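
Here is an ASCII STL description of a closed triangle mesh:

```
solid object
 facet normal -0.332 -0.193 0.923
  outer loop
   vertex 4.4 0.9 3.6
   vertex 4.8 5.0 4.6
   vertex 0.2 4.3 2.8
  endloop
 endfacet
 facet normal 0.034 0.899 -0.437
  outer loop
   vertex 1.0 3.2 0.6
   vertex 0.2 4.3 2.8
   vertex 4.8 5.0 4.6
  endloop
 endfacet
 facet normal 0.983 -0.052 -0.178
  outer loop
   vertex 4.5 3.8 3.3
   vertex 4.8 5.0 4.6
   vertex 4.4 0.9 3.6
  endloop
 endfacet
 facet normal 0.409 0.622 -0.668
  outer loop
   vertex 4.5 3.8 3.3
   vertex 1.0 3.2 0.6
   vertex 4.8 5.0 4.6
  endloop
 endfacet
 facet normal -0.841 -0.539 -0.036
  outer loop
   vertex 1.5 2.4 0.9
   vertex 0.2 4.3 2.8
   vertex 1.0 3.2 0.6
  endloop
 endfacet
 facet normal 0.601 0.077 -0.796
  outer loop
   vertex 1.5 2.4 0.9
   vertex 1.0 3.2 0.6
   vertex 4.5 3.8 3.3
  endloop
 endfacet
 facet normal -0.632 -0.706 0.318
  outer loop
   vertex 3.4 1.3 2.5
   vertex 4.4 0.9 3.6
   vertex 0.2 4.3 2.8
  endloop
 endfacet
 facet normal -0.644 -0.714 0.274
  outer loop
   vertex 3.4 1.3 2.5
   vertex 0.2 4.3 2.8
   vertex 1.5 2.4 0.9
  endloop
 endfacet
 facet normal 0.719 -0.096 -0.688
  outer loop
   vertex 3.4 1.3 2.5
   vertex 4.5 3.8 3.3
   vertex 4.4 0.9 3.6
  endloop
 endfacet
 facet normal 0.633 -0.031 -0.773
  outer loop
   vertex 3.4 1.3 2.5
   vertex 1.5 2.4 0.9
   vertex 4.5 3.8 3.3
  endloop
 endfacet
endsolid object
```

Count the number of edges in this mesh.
15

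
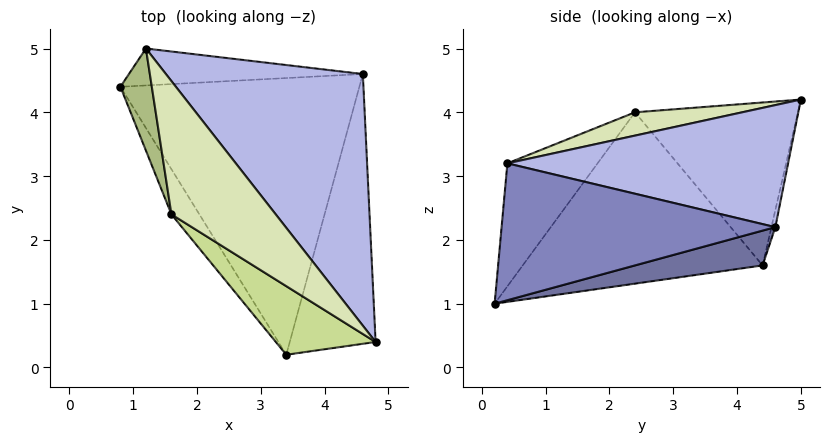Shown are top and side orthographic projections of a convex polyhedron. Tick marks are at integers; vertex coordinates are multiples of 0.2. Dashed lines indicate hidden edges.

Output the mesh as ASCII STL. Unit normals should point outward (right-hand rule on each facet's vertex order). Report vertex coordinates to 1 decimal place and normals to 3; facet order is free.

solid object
 facet normal 0.140 0.225 -0.964
  outer loop
   vertex 4.6 4.6 2.2
   vertex 3.4 0.2 1.0
   vertex 0.8 4.4 1.6
  endloop
 endfacet
 facet normal 0.844 -0.086 -0.529
  outer loop
   vertex 4.6 4.6 2.2
   vertex 4.8 0.4 3.2
   vertex 3.4 0.2 1.0
  endloop
 endfacet
 facet normal -0.016 0.975 -0.222
  outer loop
   vertex 4.6 4.6 2.2
   vertex 0.8 4.4 1.6
   vertex 1.2 5.0 4.2
  endloop
 endfacet
 facet normal 0.514 0.222 0.829
  outer loop
   vertex 4.6 4.6 2.2
   vertex 1.2 5.0 4.2
   vertex 4.8 0.4 3.2
  endloop
 endfacet
 facet normal -0.851 -0.507 -0.139
  outer loop
   vertex 1.6 2.4 4.0
   vertex 0.8 4.4 1.6
   vertex 3.4 0.2 1.0
  endloop
 endfacet
 facet normal -0.969 -0.163 0.187
  outer loop
   vertex 1.6 2.4 4.0
   vertex 1.2 5.0 4.2
   vertex 0.8 4.4 1.6
  endloop
 endfacet
 facet normal -0.432 -0.831 0.350
  outer loop
   vertex 1.6 2.4 4.0
   vertex 3.4 0.2 1.0
   vertex 4.8 0.4 3.2
  endloop
 endfacet
 facet normal 0.218 -0.041 0.975
  outer loop
   vertex 1.6 2.4 4.0
   vertex 4.8 0.4 3.2
   vertex 1.2 5.0 4.2
  endloop
 endfacet
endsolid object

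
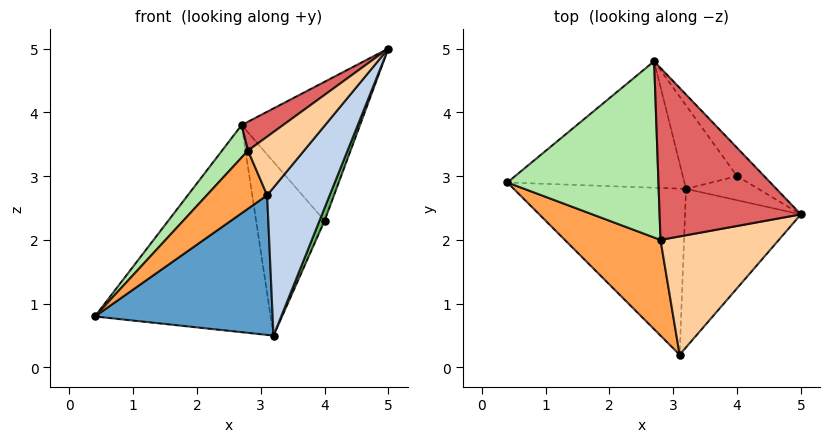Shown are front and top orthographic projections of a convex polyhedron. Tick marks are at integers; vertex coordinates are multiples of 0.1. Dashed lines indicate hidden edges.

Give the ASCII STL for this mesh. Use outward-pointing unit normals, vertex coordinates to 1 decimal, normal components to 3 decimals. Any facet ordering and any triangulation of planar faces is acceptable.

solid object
 facet normal -0.104 -0.640 -0.761
  outer loop
   vertex 3.2 2.8 0.5
   vertex 3.1 0.2 2.7
   vertex 0.4 2.9 0.8
  endloop
 endfacet
 facet normal 0.859 -0.350 -0.375
  outer loop
   vertex 3.2 2.8 0.5
   vertex 5.0 2.4 5.0
   vertex 3.1 0.2 2.7
  endloop
 endfacet
 facet normal -0.746 -0.346 0.569
  outer loop
   vertex 2.8 2.0 3.4
   vertex 0.4 2.9 0.8
   vertex 3.1 0.2 2.7
  endloop
 endfacet
 facet normal -0.496 -0.385 0.778
  outer loop
   vertex 2.8 2.0 3.4
   vertex 3.1 0.2 2.7
   vertex 5.0 2.4 5.0
  endloop
 endfacet
 facet normal 0.903 -0.201 -0.379
  outer loop
   vertex 4.0 3.0 2.3
   vertex 5.0 2.4 5.0
   vertex 3.2 2.8 0.5
  endloop
 endfacet
 facet normal -0.750 -0.120 0.651
  outer loop
   vertex 2.7 4.8 3.8
   vertex 0.4 2.9 0.8
   vertex 2.8 2.0 3.4
  endloop
 endfacet
 facet normal -0.566 -0.136 0.813
  outer loop
   vertex 2.7 4.8 3.8
   vertex 2.8 2.0 3.4
   vertex 5.0 2.4 5.0
  endloop
 endfacet
 facet normal -0.025 0.853 -0.521
  outer loop
   vertex 2.7 4.8 3.8
   vertex 3.2 2.8 0.5
   vertex 0.4 2.9 0.8
  endloop
 endfacet
 facet normal 0.748 0.650 -0.132
  outer loop
   vertex 2.7 4.8 3.8
   vertex 5.0 2.4 5.0
   vertex 4.0 3.0 2.3
  endloop
 endfacet
 facet normal 0.599 0.722 -0.347
  outer loop
   vertex 2.7 4.8 3.8
   vertex 4.0 3.0 2.3
   vertex 3.2 2.8 0.5
  endloop
 endfacet
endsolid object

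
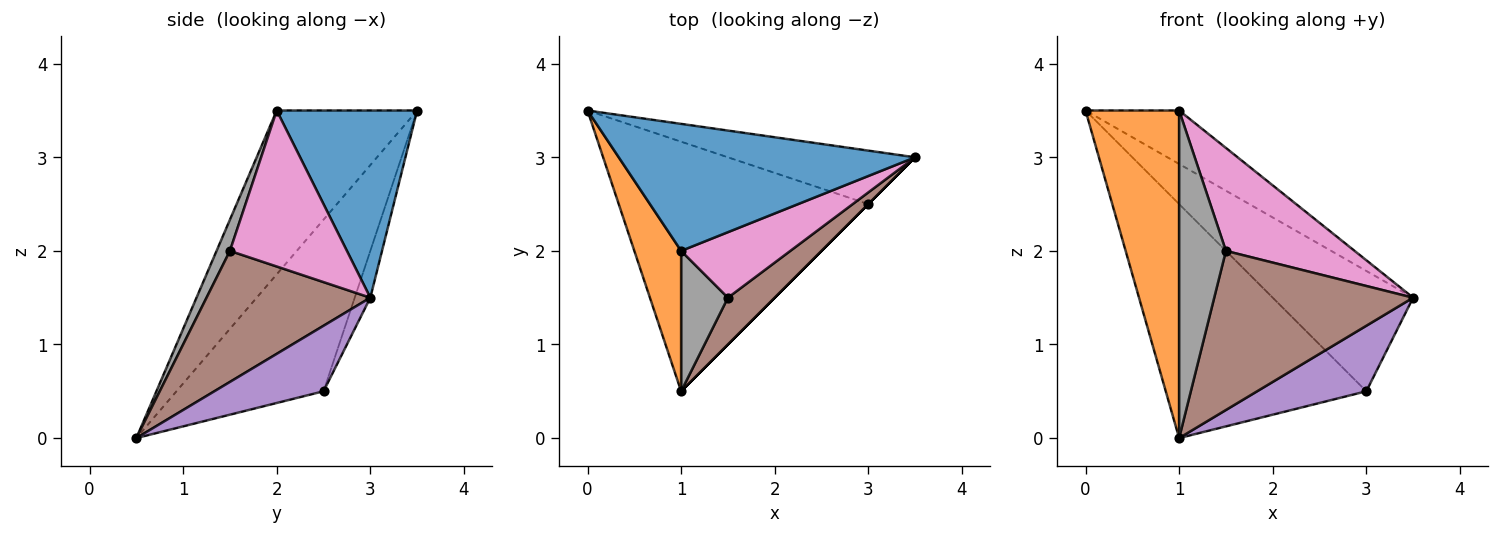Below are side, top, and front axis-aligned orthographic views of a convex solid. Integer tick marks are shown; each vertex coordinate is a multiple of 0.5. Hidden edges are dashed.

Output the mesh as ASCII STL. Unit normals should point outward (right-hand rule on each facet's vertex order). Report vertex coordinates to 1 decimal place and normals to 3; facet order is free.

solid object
 facet normal 0.503 0.335 0.797
  outer loop
   vertex 1.0 2.0 3.5
   vertex 3.5 3.0 1.5
   vertex 0.0 3.5 3.5
  endloop
 endfacet
 facet normal -0.809 -0.540 0.231
  outer loop
   vertex 1.0 2.0 3.5
   vertex 0.0 3.5 3.5
   vertex 1.0 0.5 0.0
  endloop
 endfacet
 facet normal -0.101 0.909 -0.404
  outer loop
   vertex 3.0 2.5 0.5
   vertex 0.0 3.5 3.5
   vertex 3.5 3.0 1.5
  endloop
 endfacet
 facet normal -0.448 0.611 -0.652
  outer loop
   vertex 3.0 2.5 0.5
   vertex 1.0 0.5 0.0
   vertex 0.0 3.5 3.5
  endloop
 endfacet
 facet normal 0.707 -0.707 0.000
  outer loop
   vertex 3.0 2.5 0.5
   vertex 3.5 3.0 1.5
   vertex 1.0 0.5 0.0
  endloop
 endfacet
 facet normal 0.620 -0.753 0.221
  outer loop
   vertex 1.5 1.5 2.0
   vertex 1.0 0.5 0.0
   vertex 3.5 3.0 1.5
  endloop
 endfacet
 facet normal 0.609 -0.669 0.426
  outer loop
   vertex 1.5 1.5 2.0
   vertex 3.5 3.0 1.5
   vertex 1.0 2.0 3.5
  endloop
 endfacet
 facet normal 0.254 -0.889 0.381
  outer loop
   vertex 1.5 1.5 2.0
   vertex 1.0 2.0 3.5
   vertex 1.0 0.5 0.0
  endloop
 endfacet
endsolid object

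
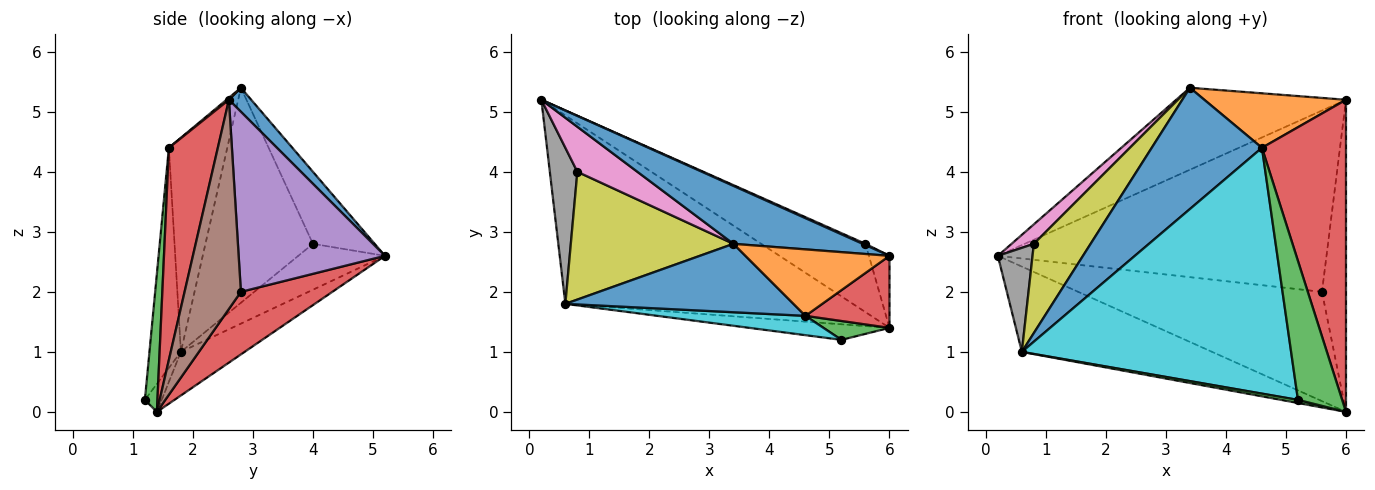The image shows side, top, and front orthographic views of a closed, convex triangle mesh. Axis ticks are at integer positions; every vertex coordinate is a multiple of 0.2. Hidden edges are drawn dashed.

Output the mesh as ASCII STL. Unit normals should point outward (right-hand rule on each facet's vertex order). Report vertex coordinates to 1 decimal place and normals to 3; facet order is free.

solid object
 facet normal 0.107 0.812 0.574
  outer loop
   vertex 6.0 2.6 5.2
   vertex 0.2 5.2 2.6
   vertex 3.4 2.8 5.4
  endloop
 endfacet
 facet normal -0.137 0.409 -0.902
  outer loop
   vertex 0.6 1.8 1.0
   vertex 0.2 5.2 2.6
   vertex 6.0 1.4 0.0
  endloop
 endfacet
 facet normal -0.192 -0.192 -0.962
  outer loop
   vertex 0.6 1.8 1.0
   vertex 6.0 1.4 0.0
   vertex 5.2 1.2 0.2
  endloop
 endfacet
 facet normal 0.303 0.808 -0.505
  outer loop
   vertex 5.6 2.8 2.0
   vertex 6.0 1.4 0.0
   vertex 0.2 5.2 2.6
  endloop
 endfacet
 facet normal 0.407 0.914 0.006
  outer loop
   vertex 5.6 2.8 2.0
   vertex 0.2 5.2 2.6
   vertex 6.0 2.6 5.2
  endloop
 endfacet
 facet normal 0.916 0.391 -0.090
  outer loop
   vertex 5.6 2.8 2.0
   vertex 6.0 2.6 5.2
   vertex 6.0 1.4 0.0
  endloop
 endfacet
 facet normal -0.740 -0.267 0.617
  outer loop
   vertex 0.8 4.0 2.8
   vertex 3.4 2.8 5.4
   vertex 0.2 5.2 2.6
  endloop
 endfacet
 facet normal -0.811 -0.324 0.487
  outer loop
   vertex 0.8 4.0 2.8
   vertex 0.2 5.2 2.6
   vertex 0.6 1.8 1.0
  endloop
 endfacet
 facet normal -0.735 -0.388 0.556
  outer loop
   vertex 0.8 4.0 2.8
   vertex 0.6 1.8 1.0
   vertex 3.4 2.8 5.4
  endloop
 endfacet
 facet normal -0.116 -0.990 0.078
  outer loop
   vertex 4.6 1.6 4.4
   vertex 0.6 1.8 1.0
   vertex 5.2 1.2 0.2
  endloop
 endfacet
 facet normal -0.419 -0.791 0.446
  outer loop
   vertex 4.6 1.6 4.4
   vertex 3.4 2.8 5.4
   vertex 0.6 1.8 1.0
  endloop
 endfacet
 facet normal 0.011 -0.634 0.773
  outer loop
   vertex 4.6 1.6 4.4
   vertex 6.0 2.6 5.2
   vertex 3.4 2.8 5.4
  endloop
 endfacet
 facet normal 0.271 -0.954 0.130
  outer loop
   vertex 4.6 1.6 4.4
   vertex 5.2 1.2 0.2
   vertex 6.0 1.4 0.0
  endloop
 endfacet
 facet normal 0.494 -0.847 0.196
  outer loop
   vertex 4.6 1.6 4.4
   vertex 6.0 1.4 0.0
   vertex 6.0 2.6 5.2
  endloop
 endfacet
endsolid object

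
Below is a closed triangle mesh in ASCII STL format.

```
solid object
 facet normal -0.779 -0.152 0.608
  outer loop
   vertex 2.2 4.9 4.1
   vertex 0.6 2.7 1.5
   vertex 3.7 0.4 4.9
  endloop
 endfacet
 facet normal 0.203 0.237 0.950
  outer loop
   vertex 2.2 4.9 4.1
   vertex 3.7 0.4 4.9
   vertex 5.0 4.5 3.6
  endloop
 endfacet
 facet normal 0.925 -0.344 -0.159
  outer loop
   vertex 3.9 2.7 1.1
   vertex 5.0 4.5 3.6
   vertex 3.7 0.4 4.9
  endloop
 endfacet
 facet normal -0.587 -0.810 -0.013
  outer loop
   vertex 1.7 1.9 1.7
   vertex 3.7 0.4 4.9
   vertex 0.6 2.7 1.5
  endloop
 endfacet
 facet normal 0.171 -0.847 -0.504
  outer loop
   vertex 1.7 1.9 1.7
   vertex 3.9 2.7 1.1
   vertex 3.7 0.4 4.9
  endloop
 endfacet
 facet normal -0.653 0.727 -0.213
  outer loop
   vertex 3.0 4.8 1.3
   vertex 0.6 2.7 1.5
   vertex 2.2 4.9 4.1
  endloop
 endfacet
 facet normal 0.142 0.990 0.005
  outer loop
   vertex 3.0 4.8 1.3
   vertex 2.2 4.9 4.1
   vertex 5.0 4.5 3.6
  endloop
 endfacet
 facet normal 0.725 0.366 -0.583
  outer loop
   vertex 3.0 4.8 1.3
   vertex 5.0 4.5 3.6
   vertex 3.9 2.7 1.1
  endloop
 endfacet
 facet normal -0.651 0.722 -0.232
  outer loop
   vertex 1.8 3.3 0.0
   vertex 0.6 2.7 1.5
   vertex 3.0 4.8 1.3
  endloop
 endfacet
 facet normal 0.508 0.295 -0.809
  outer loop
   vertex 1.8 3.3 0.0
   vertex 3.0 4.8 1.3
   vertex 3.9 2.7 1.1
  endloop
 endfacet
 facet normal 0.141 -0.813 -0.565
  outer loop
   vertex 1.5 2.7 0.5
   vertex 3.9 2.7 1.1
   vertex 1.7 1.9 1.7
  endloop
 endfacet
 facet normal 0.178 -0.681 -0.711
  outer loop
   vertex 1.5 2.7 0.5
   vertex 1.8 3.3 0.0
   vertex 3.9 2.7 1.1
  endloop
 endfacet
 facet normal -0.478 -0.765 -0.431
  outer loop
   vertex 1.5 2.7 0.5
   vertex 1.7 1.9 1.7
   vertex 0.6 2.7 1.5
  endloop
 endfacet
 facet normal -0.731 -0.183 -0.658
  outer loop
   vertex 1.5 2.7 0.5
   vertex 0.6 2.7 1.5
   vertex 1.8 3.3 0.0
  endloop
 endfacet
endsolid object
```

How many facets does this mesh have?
14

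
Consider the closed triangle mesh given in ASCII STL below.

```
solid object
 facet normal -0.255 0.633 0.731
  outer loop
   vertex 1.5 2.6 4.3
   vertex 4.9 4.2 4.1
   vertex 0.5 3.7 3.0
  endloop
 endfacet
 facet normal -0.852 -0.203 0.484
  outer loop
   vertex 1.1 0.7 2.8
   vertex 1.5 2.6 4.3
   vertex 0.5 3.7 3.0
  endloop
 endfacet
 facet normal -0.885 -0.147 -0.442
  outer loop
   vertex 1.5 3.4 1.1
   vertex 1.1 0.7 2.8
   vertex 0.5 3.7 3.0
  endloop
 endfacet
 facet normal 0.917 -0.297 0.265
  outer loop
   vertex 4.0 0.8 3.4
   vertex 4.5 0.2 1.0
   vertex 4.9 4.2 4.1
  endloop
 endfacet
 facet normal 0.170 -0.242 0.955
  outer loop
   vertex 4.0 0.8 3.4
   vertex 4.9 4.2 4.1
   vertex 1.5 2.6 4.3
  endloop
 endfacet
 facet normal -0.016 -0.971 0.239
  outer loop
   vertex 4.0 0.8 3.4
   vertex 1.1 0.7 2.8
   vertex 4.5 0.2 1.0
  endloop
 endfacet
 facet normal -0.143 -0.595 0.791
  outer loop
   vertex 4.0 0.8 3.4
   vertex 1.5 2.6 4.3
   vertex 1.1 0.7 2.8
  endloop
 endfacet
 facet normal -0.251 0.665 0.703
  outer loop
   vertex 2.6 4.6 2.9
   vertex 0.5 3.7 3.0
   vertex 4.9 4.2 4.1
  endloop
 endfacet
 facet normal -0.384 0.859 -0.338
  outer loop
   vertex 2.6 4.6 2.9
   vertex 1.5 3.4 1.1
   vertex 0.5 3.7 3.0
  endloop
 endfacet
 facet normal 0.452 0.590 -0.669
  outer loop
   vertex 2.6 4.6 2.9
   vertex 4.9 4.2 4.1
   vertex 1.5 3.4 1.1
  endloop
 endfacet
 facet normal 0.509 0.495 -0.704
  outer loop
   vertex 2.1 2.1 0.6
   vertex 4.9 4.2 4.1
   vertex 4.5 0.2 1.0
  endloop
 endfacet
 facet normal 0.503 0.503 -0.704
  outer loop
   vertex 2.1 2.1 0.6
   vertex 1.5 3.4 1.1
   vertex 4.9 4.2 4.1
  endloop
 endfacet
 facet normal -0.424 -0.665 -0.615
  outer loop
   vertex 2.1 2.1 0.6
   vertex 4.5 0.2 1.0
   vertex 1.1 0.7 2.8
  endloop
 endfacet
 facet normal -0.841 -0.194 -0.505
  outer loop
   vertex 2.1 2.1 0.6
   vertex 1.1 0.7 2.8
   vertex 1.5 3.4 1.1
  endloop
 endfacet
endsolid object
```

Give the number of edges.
21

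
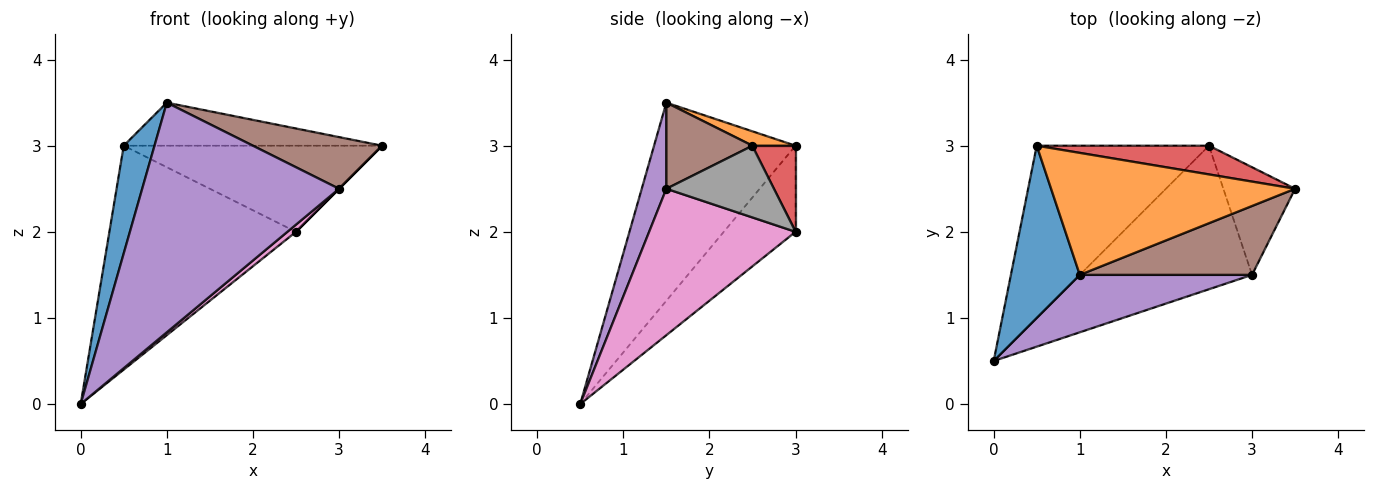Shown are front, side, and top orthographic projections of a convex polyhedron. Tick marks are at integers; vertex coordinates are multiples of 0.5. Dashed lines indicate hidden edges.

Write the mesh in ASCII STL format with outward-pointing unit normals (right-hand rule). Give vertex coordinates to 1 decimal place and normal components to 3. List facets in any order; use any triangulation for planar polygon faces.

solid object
 facet normal -0.925 -0.201 0.322
  outer loop
   vertex 1.0 1.5 3.5
   vertex 0.5 3.0 3.0
   vertex 0.0 0.5 0.0
  endloop
 endfacet
 facet normal 0.055 0.332 0.942
  outer loop
   vertex 1.0 1.5 3.5
   vertex 3.5 2.5 3.0
   vertex 0.5 3.0 3.0
  endloop
 endfacet
 facet normal -0.292 0.758 -0.583
  outer loop
   vertex 2.5 3.0 2.0
   vertex 0.0 0.5 0.0
   vertex 0.5 3.0 3.0
  endloop
 endfacet
 facet normal 0.156 0.937 0.312
  outer loop
   vertex 2.5 3.0 2.0
   vertex 0.5 3.0 3.0
   vertex 3.5 2.5 3.0
  endloop
 endfacet
 facet normal 0.120 -0.963 0.241
  outer loop
   vertex 3.0 1.5 2.5
   vertex 1.0 1.5 3.5
   vertex 0.0 0.5 0.0
  endloop
 endfacet
 facet normal 0.371 -0.557 0.743
  outer loop
   vertex 3.0 1.5 2.5
   vertex 3.5 2.5 3.0
   vertex 1.0 1.5 3.5
  endloop
 endfacet
 facet normal 0.647 -0.038 -0.761
  outer loop
   vertex 3.0 1.5 2.5
   vertex 0.0 0.5 0.0
   vertex 2.5 3.0 2.0
  endloop
 endfacet
 facet normal 0.707 0.000 -0.707
  outer loop
   vertex 3.0 1.5 2.5
   vertex 2.5 3.0 2.0
   vertex 3.5 2.5 3.0
  endloop
 endfacet
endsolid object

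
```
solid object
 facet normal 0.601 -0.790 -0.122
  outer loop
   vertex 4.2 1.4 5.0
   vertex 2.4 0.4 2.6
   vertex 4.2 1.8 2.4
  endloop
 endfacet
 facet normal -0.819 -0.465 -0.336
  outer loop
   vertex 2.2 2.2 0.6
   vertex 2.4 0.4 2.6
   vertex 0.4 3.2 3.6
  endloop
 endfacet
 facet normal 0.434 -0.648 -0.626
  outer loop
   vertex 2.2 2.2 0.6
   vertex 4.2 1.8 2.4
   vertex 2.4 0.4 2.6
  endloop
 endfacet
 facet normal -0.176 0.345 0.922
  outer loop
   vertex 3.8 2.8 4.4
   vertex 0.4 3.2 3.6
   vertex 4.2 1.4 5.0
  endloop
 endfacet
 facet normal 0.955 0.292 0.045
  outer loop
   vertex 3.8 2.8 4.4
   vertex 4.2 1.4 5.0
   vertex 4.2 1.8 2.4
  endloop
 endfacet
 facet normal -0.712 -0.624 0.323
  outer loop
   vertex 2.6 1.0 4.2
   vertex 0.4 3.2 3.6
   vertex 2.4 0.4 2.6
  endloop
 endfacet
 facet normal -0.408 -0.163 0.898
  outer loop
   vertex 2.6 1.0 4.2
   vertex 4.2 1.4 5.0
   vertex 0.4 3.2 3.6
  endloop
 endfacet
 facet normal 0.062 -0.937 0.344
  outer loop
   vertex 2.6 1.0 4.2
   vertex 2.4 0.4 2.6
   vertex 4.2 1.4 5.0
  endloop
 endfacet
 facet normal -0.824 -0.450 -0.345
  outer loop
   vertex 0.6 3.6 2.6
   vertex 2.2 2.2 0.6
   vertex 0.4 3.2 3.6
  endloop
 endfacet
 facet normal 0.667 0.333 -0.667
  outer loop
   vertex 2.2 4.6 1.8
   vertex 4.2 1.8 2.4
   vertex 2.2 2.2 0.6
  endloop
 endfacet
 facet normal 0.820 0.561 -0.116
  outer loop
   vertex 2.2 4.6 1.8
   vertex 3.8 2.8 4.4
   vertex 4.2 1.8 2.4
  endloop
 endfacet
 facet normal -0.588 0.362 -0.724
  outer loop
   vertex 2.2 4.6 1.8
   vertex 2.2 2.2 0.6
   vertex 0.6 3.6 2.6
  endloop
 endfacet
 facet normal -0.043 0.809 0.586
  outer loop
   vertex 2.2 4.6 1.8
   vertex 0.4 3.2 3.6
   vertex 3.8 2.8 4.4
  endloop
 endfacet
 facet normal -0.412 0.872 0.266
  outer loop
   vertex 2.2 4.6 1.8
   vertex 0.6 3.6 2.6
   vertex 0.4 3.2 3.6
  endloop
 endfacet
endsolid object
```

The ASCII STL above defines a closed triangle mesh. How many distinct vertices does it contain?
9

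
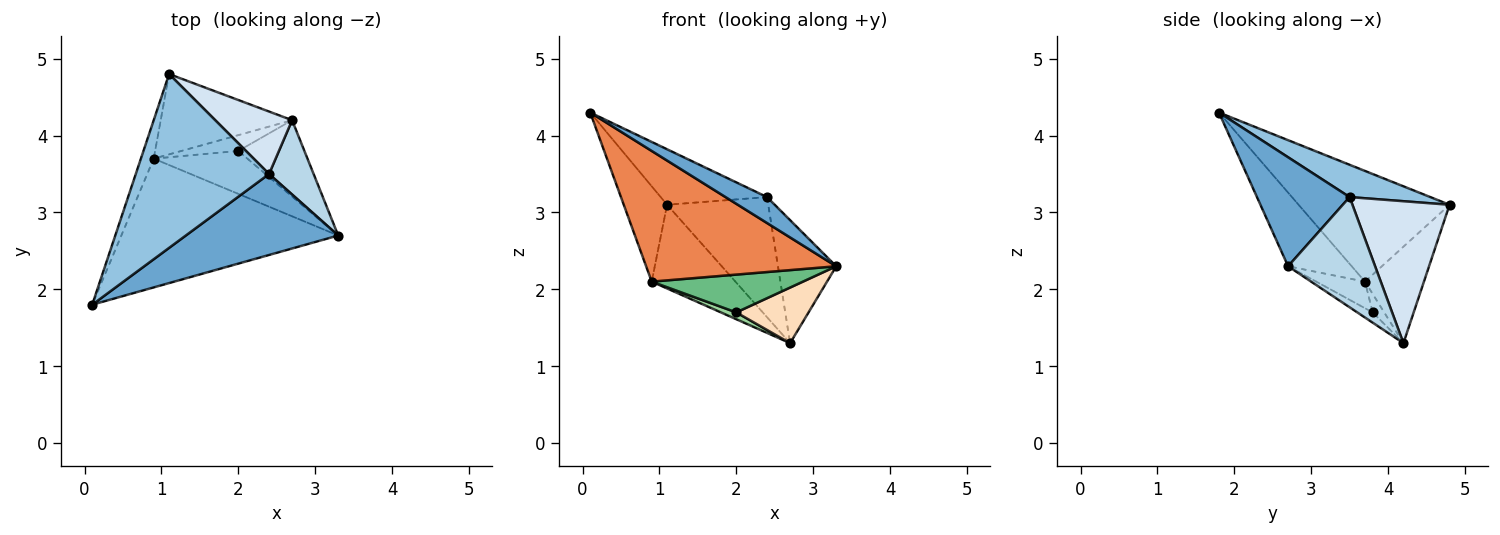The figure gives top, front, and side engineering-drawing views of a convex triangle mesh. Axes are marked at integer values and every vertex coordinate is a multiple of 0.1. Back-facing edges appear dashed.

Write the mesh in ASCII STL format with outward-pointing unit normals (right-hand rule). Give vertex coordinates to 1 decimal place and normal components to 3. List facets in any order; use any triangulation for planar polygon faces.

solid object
 facet normal 0.563 -0.252 0.787
  outer loop
   vertex 2.4 3.5 3.2
   vertex 0.1 1.8 4.3
   vertex 3.3 2.7 2.3
  endloop
 endfacet
 facet normal 0.225 0.296 0.928
  outer loop
   vertex 2.4 3.5 3.2
   vertex 1.1 4.8 3.1
   vertex 0.1 1.8 4.3
  endloop
 endfacet
 facet normal 0.788 0.527 0.319
  outer loop
   vertex 2.4 3.5 3.2
   vertex 3.3 2.7 2.3
   vertex 2.7 4.2 1.3
  endloop
 endfacet
 facet normal 0.648 0.675 0.351
  outer loop
   vertex 2.4 3.5 3.2
   vertex 2.7 4.2 1.3
   vertex 1.1 4.8 3.1
  endloop
 endfacet
 facet normal -0.232 -0.693 -0.683
  outer loop
   vertex 0.9 3.7 2.1
   vertex 3.3 2.7 2.3
   vertex 0.1 1.8 4.3
  endloop
 endfacet
 facet normal -0.955 0.274 -0.111
  outer loop
   vertex 0.9 3.7 2.1
   vertex 0.1 1.8 4.3
   vertex 1.1 4.8 3.1
  endloop
 endfacet
 facet normal -0.453 0.643 -0.617
  outer loop
   vertex 0.9 3.7 2.1
   vertex 1.1 4.8 3.1
   vertex 2.7 4.2 1.3
  endloop
 endfacet
 facet normal -0.124 -0.584 -0.802
  outer loop
   vertex 2.0 3.8 1.7
   vertex 2.7 4.2 1.3
   vertex 3.3 2.7 2.3
  endloop
 endfacet
 facet normal -0.208 -0.646 -0.734
  outer loop
   vertex 2.0 3.8 1.7
   vertex 3.3 2.7 2.3
   vertex 0.9 3.7 2.1
  endloop
 endfacet
 facet normal -0.285 -0.380 -0.880
  outer loop
   vertex 2.0 3.8 1.7
   vertex 0.9 3.7 2.1
   vertex 2.7 4.2 1.3
  endloop
 endfacet
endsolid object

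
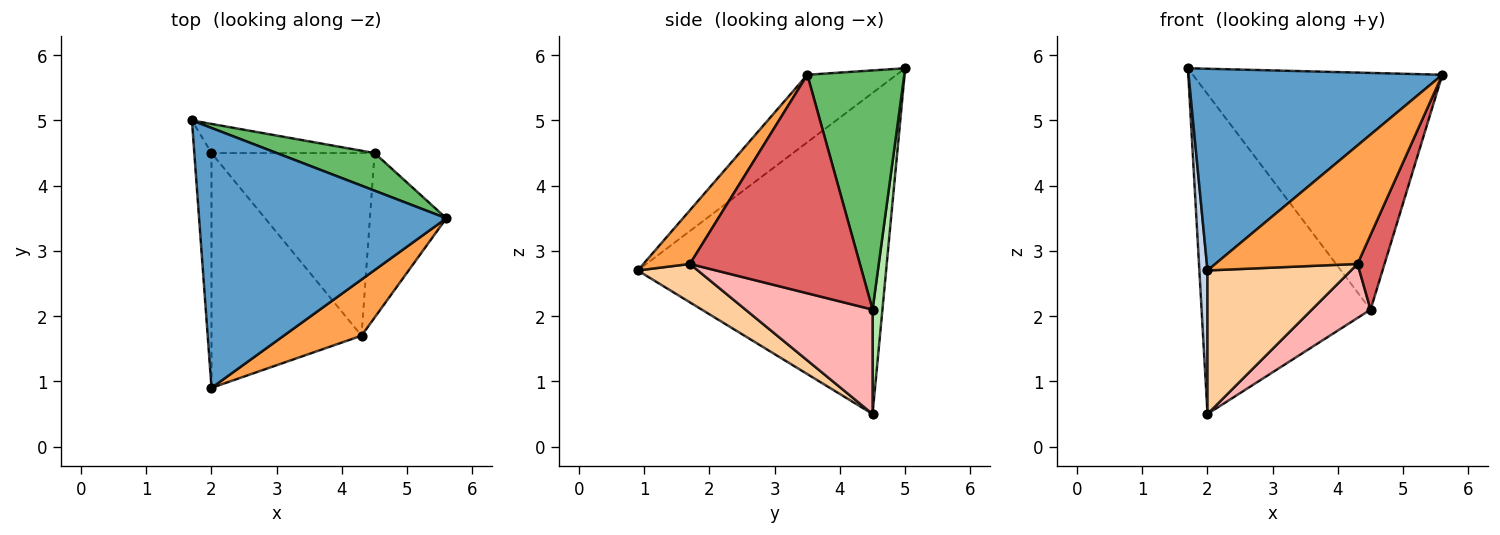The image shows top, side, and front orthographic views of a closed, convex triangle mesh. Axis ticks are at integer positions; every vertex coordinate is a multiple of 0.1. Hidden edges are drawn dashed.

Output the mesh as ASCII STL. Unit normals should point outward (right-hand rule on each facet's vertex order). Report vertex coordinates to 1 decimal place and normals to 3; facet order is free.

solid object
 facet normal -0.211 -0.599 0.772
  outer loop
   vertex 2.0 0.9 2.7
   vertex 5.6 3.5 5.7
   vertex 1.7 5.0 5.8
  endloop
 endfacet
 facet normal -0.998 -0.033 -0.053
  outer loop
   vertex 2.0 4.5 0.5
   vertex 2.0 0.9 2.7
   vertex 1.7 5.0 5.8
  endloop
 endfacet
 facet normal 0.284 -0.867 0.411
  outer loop
   vertex 4.3 1.7 2.8
   vertex 5.6 3.5 5.7
   vertex 2.0 0.9 2.7
  endloop
 endfacet
 facet normal 0.213 -0.509 -0.834
  outer loop
   vertex 4.3 1.7 2.8
   vertex 2.0 0.9 2.7
   vertex 2.0 4.5 0.5
  endloop
 endfacet
 facet normal 0.358 0.922 0.147
  outer loop
   vertex 4.5 4.5 2.1
   vertex 1.7 5.0 5.8
   vertex 5.6 3.5 5.7
  endloop
 endfacet
 facet normal 0.058 0.994 -0.091
  outer loop
   vertex 4.5 4.5 2.1
   vertex 2.0 4.5 0.5
   vertex 1.7 5.0 5.8
  endloop
 endfacet
 facet normal 0.934 -0.148 -0.326
  outer loop
   vertex 4.5 4.5 2.1
   vertex 5.6 3.5 5.7
   vertex 4.3 1.7 2.8
  endloop
 endfacet
 facet normal 0.523 -0.242 -0.817
  outer loop
   vertex 4.5 4.5 2.1
   vertex 4.3 1.7 2.8
   vertex 2.0 4.5 0.5
  endloop
 endfacet
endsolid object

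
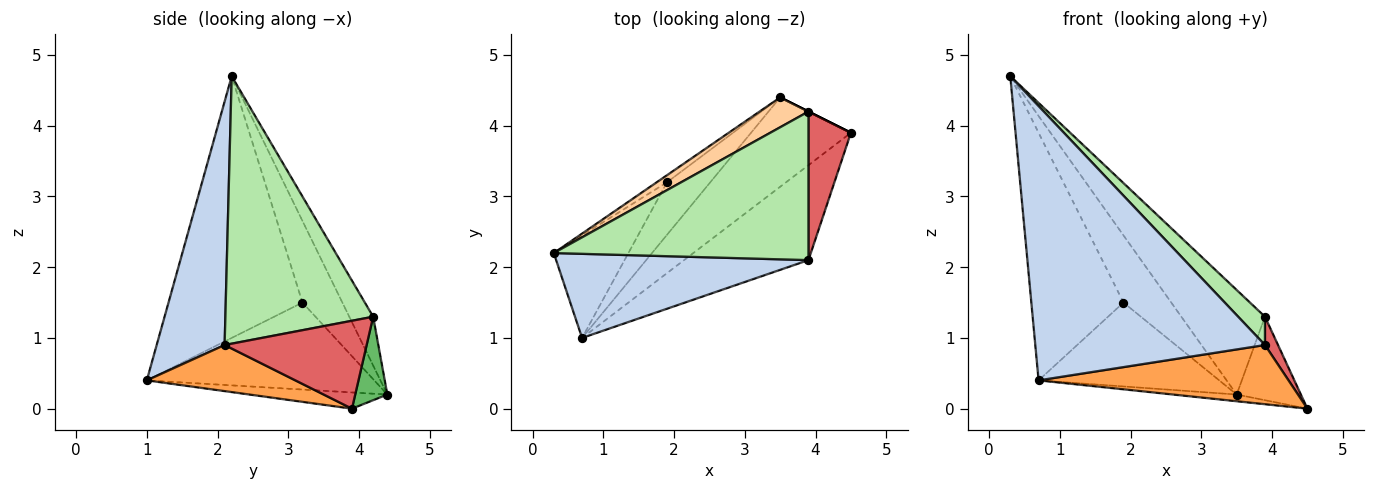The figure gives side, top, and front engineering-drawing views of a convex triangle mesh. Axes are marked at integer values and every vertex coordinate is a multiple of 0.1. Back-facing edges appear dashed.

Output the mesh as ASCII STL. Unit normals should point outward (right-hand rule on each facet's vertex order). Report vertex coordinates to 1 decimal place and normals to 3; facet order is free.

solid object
 facet normal -0.160 0.074 -0.984
  outer loop
   vertex 3.5 4.4 0.2
   vertex 4.5 3.9 0.0
   vertex 0.7 1.0 0.4
  endloop
 endfacet
 facet normal 0.272 -0.920 0.282
  outer loop
   vertex 3.9 2.1 0.9
   vertex 0.3 2.2 4.7
   vertex 0.7 1.0 0.4
  endloop
 endfacet
 facet normal 0.300 -0.505 -0.809
  outer loop
   vertex 3.9 2.1 0.9
   vertex 0.7 1.0 0.4
   vertex 4.5 3.9 0.0
  endloop
 endfacet
 facet normal -0.265 0.927 0.265
  outer loop
   vertex 3.9 4.2 1.3
   vertex 3.5 4.4 0.2
   vertex 0.3 2.2 4.7
  endloop
 endfacet
 facet normal 0.447 0.894 0.000
  outer loop
   vertex 3.9 4.2 1.3
   vertex 4.5 3.9 0.0
   vertex 3.5 4.4 0.2
  endloop
 endfacet
 facet normal 0.718 -0.130 0.684
  outer loop
   vertex 3.9 4.2 1.3
   vertex 0.3 2.2 4.7
   vertex 3.9 2.1 0.9
  endloop
 endfacet
 facet normal 0.897 -0.083 0.433
  outer loop
   vertex 3.9 4.2 1.3
   vertex 3.9 2.1 0.9
   vertex 4.5 3.9 0.0
  endloop
 endfacet
 facet normal -0.802 0.552 -0.229
  outer loop
   vertex 1.9 3.2 1.5
   vertex 0.7 1.0 0.4
   vertex 0.3 2.2 4.7
  endloop
 endfacet
 facet normal -0.639 0.765 -0.081
  outer loop
   vertex 1.9 3.2 1.5
   vertex 0.3 2.2 4.7
   vertex 3.5 4.4 0.2
  endloop
 endfacet
 facet normal -0.730 0.580 -0.363
  outer loop
   vertex 1.9 3.2 1.5
   vertex 3.5 4.4 0.2
   vertex 0.7 1.0 0.4
  endloop
 endfacet
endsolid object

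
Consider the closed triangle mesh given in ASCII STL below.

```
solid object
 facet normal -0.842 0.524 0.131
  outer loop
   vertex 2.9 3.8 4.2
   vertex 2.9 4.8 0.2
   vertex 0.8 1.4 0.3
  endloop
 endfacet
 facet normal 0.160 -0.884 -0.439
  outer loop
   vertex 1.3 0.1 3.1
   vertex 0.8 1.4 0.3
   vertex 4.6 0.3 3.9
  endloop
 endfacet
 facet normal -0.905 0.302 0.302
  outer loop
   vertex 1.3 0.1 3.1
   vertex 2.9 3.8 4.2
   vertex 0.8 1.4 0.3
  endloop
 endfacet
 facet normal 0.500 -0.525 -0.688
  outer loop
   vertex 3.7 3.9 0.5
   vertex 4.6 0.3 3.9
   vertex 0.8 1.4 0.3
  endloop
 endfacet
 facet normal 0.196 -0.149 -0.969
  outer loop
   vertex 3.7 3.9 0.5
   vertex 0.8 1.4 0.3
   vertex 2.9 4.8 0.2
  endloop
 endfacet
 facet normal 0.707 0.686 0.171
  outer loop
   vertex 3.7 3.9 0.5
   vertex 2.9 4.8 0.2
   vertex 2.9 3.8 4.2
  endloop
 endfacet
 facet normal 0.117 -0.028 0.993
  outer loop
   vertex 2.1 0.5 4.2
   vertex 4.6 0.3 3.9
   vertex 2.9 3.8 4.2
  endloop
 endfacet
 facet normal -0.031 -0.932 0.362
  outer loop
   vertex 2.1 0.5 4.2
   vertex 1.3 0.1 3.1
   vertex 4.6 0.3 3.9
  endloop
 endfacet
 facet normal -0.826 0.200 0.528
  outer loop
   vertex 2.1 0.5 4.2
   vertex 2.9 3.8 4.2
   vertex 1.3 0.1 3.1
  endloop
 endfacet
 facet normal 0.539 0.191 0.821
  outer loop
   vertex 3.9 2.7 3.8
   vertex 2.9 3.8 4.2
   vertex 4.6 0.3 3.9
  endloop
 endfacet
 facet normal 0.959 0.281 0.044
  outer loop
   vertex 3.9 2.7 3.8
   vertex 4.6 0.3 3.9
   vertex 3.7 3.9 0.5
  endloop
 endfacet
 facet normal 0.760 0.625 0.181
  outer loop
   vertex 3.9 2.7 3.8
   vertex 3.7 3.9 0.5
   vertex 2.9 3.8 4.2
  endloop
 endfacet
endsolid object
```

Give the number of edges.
18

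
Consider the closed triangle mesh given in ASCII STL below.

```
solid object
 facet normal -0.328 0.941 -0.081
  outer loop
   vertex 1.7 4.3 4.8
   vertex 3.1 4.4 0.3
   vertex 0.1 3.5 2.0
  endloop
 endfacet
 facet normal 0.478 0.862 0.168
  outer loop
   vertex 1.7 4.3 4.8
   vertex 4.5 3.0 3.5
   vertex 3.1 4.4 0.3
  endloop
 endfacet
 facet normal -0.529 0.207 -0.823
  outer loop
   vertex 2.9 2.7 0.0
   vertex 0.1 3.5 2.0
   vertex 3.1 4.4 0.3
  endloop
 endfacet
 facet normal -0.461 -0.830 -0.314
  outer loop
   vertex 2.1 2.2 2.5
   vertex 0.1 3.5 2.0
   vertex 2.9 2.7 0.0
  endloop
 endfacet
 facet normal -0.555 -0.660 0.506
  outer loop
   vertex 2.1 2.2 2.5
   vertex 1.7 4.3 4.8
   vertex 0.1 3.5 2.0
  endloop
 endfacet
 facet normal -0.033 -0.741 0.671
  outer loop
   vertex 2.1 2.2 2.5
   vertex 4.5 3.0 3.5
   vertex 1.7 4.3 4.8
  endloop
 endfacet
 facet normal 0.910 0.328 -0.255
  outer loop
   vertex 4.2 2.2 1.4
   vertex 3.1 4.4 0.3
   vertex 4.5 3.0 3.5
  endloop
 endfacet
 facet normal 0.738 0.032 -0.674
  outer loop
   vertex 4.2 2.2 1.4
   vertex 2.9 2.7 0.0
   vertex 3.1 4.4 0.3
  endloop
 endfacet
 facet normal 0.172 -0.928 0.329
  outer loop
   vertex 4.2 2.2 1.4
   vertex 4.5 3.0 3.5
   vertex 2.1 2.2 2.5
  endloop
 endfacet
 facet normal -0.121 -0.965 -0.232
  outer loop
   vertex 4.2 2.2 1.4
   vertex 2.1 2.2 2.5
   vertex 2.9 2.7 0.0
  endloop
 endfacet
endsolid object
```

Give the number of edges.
15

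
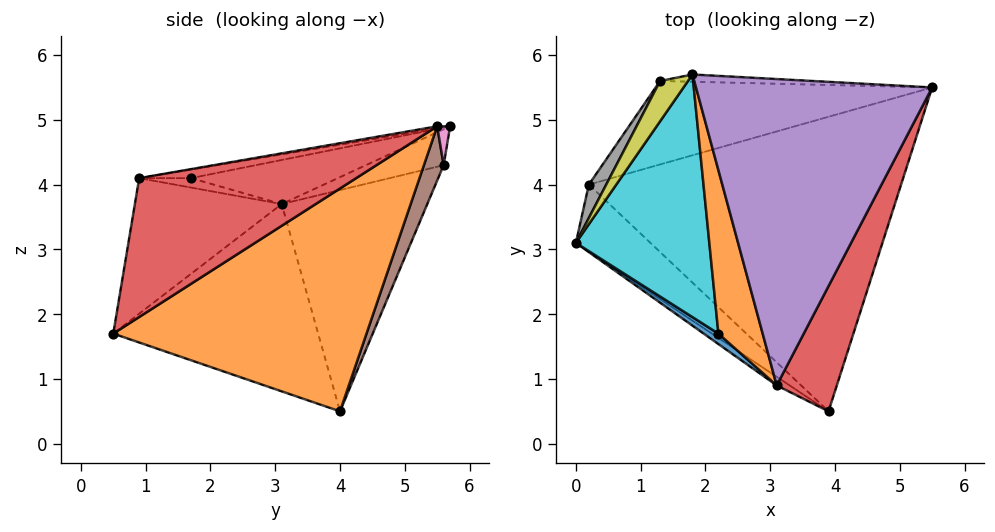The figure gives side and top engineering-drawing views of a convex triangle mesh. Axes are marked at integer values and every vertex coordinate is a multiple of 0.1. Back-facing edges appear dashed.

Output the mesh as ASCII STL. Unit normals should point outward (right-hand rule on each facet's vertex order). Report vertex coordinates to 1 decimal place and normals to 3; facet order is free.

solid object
 facet normal -0.622 -0.743 -0.248
  outer loop
   vertex 0.2 4.0 0.5
   vertex 3.9 0.5 1.7
   vertex 0.0 3.1 3.7
  endloop
 endfacet
 facet normal 0.551 0.318 -0.772
  outer loop
   vertex 0.2 4.0 0.5
   vertex 5.5 5.5 4.9
   vertex 3.9 0.5 1.7
  endloop
 endfacet
 facet normal -0.573 -0.818 -0.055
  outer loop
   vertex 3.1 0.9 4.1
   vertex 0.0 3.1 3.7
   vertex 3.9 0.5 1.7
  endloop
 endfacet
 facet normal 0.805 -0.480 0.348
  outer loop
   vertex 3.1 0.9 4.1
   vertex 3.9 0.5 1.7
   vertex 5.5 5.5 4.9
  endloop
 endfacet
 facet normal -0.009 -0.167 0.986
  outer loop
   vertex 3.1 0.9 4.1
   vertex 5.5 5.5 4.9
   vertex 1.8 5.7 4.9
  endloop
 endfacet
 facet normal 0.080 0.910 -0.406
  outer loop
   vertex 1.3 5.6 4.3
   vertex 5.5 5.5 4.9
   vertex 0.2 4.0 0.5
  endloop
 endfacet
 facet normal 0.053 0.977 -0.207
  outer loop
   vertex 1.3 5.6 4.3
   vertex 1.8 5.7 4.9
   vertex 5.5 5.5 4.9
  endloop
 endfacet
 facet normal -0.892 0.447 0.070
  outer loop
   vertex 1.3 5.6 4.3
   vertex 0.2 4.0 0.5
   vertex 0.0 3.1 3.7
  endloop
 endfacet
 facet normal -0.763 0.254 0.594
  outer loop
   vertex 1.3 5.6 4.3
   vertex 0.0 3.1 3.7
   vertex 1.8 5.7 4.9
  endloop
 endfacet
 facet normal -0.306 -0.216 0.927
  outer loop
   vertex 2.2 1.7 4.1
   vertex 1.8 5.7 4.9
   vertex 0.0 3.1 3.7
  endloop
 endfacet
 facet normal -0.461 -0.519 0.720
  outer loop
   vertex 2.2 1.7 4.1
   vertex 0.0 3.1 3.7
   vertex 3.1 0.9 4.1
  endloop
 endfacet
 facet normal -0.187 -0.211 0.959
  outer loop
   vertex 2.2 1.7 4.1
   vertex 3.1 0.9 4.1
   vertex 1.8 5.7 4.9
  endloop
 endfacet
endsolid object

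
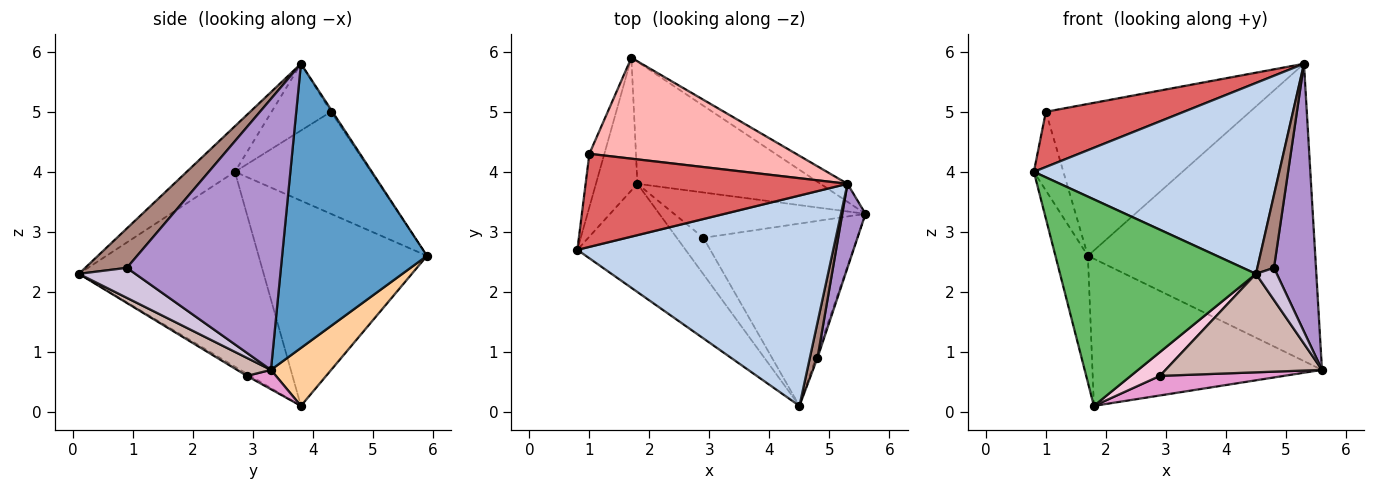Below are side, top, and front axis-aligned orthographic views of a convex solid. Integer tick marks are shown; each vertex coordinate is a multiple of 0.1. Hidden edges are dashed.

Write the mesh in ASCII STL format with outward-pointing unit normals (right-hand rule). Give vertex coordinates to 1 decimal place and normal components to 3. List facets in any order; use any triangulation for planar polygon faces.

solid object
 facet normal 0.537 0.842 -0.051
  outer loop
   vertex 5.3 3.8 5.8
   vertex 5.6 3.3 0.7
   vertex 1.7 5.9 2.6
  endloop
 endfacet
 facet normal -0.131 -0.666 0.734
  outer loop
   vertex 4.5 0.1 2.3
   vertex 5.3 3.8 5.8
   vertex 0.8 2.7 4.0
  endloop
 endfacet
 facet normal -0.963 0.186 -0.195
  outer loop
   vertex 1.8 3.8 0.1
   vertex 0.8 2.7 4.0
   vertex 1.7 5.9 2.6
  endloop
 endfacet
 facet normal 0.198 0.754 -0.626
  outer loop
   vertex 1.8 3.8 0.1
   vertex 1.7 5.9 2.6
   vertex 5.6 3.3 0.7
  endloop
 endfacet
 facet normal -0.641 -0.680 -0.356
  outer loop
   vertex 1.8 3.8 0.1
   vertex 4.5 0.1 2.3
   vertex 0.8 2.7 4.0
  endloop
 endfacet
 facet normal -0.967 0.210 -0.142
  outer loop
   vertex 1.0 4.3 5.0
   vertex 1.7 5.9 2.6
   vertex 0.8 2.7 4.0
  endloop
 endfacet
 facet normal -0.214 -0.498 0.840
  outer loop
   vertex 1.0 4.3 5.0
   vertex 0.8 2.7 4.0
   vertex 5.3 3.8 5.8
  endloop
 endfacet
 facet normal -0.006 0.833 0.553
  outer loop
   vertex 1.0 4.3 5.0
   vertex 5.3 3.8 5.8
   vertex 1.7 5.9 2.6
  endloop
 endfacet
 facet normal 0.961 -0.262 0.082
  outer loop
   vertex 4.8 0.9 2.4
   vertex 5.6 3.3 0.7
   vertex 5.3 3.8 5.8
  endloop
 endfacet
 facet normal 0.937 -0.346 -0.047
  outer loop
   vertex 4.8 0.9 2.4
   vertex 4.5 0.1 2.3
   vertex 5.6 3.3 0.7
  endloop
 endfacet
 facet normal 0.914 -0.365 0.177
  outer loop
   vertex 4.8 0.9 2.4
   vertex 5.3 3.8 5.8
   vertex 4.5 0.1 2.3
  endloop
 endfacet
 facet normal 0.102 -0.473 -0.875
  outer loop
   vertex 2.9 2.9 0.6
   vertex 5.6 3.3 0.7
   vertex 4.5 0.1 2.3
  endloop
 endfacet
 facet normal 0.092 -0.395 -0.914
  outer loop
   vertex 2.9 2.9 0.6
   vertex 1.8 3.8 0.1
   vertex 5.6 3.3 0.7
  endloop
 endfacet
 facet normal -0.066 -0.545 -0.836
  outer loop
   vertex 2.9 2.9 0.6
   vertex 4.5 0.1 2.3
   vertex 1.8 3.8 0.1
  endloop
 endfacet
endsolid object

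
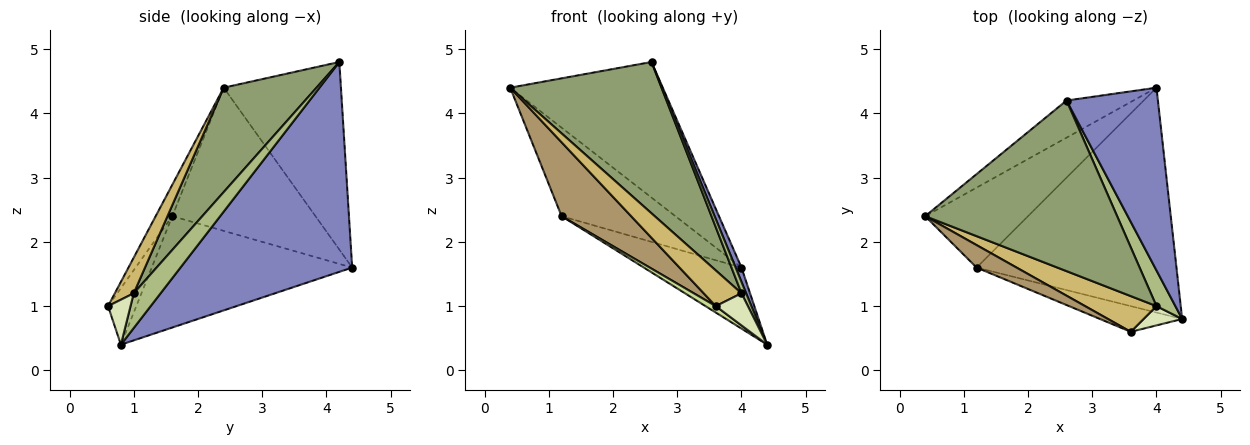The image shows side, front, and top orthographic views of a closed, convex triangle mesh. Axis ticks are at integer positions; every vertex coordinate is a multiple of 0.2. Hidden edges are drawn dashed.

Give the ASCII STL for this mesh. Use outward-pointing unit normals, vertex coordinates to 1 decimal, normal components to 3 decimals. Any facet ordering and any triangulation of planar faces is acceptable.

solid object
 facet normal -0.595 0.775 -0.212
  outer loop
   vertex 2.6 4.2 4.8
   vertex 4.0 4.4 1.6
   vertex 0.4 2.4 4.4
  endloop
 endfacet
 facet normal 0.916 -0.031 0.399
  outer loop
   vertex 2.6 4.2 4.8
   vertex 4.4 0.8 0.4
   vertex 4.0 4.4 1.6
  endloop
 endfacet
 facet normal -0.682 0.542 -0.490
  outer loop
   vertex 1.2 1.6 2.4
   vertex 0.4 2.4 4.4
   vertex 4.0 4.4 1.6
  endloop
 endfacet
 facet normal -0.474 0.231 -0.850
  outer loop
   vertex 1.2 1.6 2.4
   vertex 4.0 4.4 1.6
   vertex 4.4 0.8 0.4
  endloop
 endfacet
 facet normal 0.377 -0.615 0.693
  outer loop
   vertex 4.0 1.0 1.2
   vertex 2.6 4.2 4.8
   vertex 0.4 2.4 4.4
  endloop
 endfacet
 facet normal 0.869 -0.151 0.472
  outer loop
   vertex 4.0 1.0 1.2
   vertex 4.4 0.8 0.4
   vertex 2.6 4.2 4.8
  endloop
 endfacet
 facet normal -0.555 -0.202 -0.807
  outer loop
   vertex 3.6 0.6 1.0
   vertex 1.2 1.6 2.4
   vertex 4.4 0.8 0.4
  endloop
 endfacet
 facet normal 0.515 -0.735 0.441
  outer loop
   vertex 3.6 0.6 1.0
   vertex 4.4 0.8 0.4
   vertex 4.0 1.0 1.2
  endloop
 endfacet
 facet normal -0.223 -0.933 0.284
  outer loop
   vertex 3.6 0.6 1.0
   vertex 0.4 2.4 4.4
   vertex 1.2 1.6 2.4
  endloop
 endfacet
 facet normal 0.333 -0.667 0.667
  outer loop
   vertex 3.6 0.6 1.0
   vertex 4.0 1.0 1.2
   vertex 0.4 2.4 4.4
  endloop
 endfacet
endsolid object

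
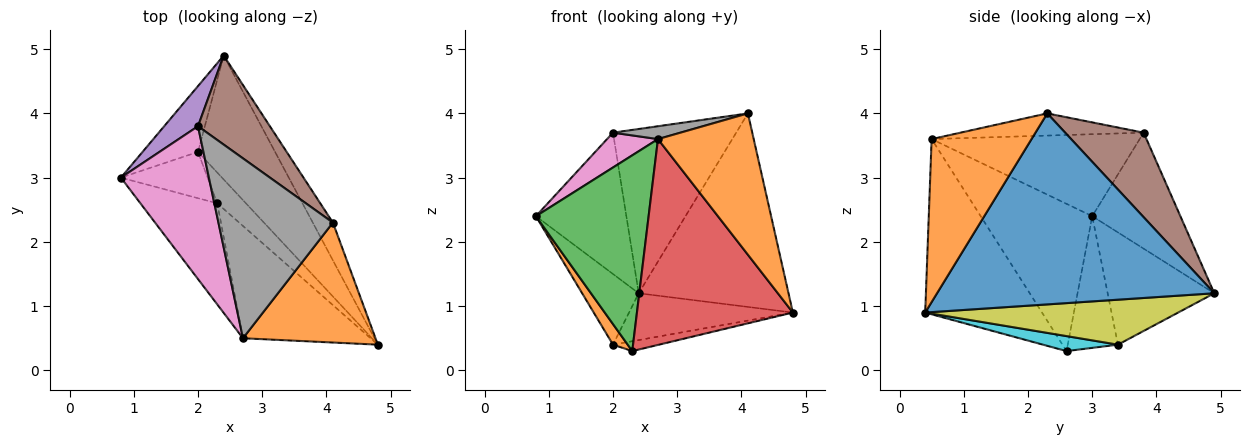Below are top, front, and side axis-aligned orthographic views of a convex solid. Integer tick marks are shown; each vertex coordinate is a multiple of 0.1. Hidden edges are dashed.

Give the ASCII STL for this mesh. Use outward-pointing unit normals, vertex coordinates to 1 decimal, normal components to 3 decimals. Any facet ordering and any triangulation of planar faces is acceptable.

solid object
 facet normal 0.876 0.473 -0.092
  outer loop
   vertex 4.1 2.3 4.0
   vertex 4.8 0.4 0.9
   vertex 2.4 4.9 1.2
  endloop
 endfacet
 facet normal 0.623 -0.597 0.506
  outer loop
   vertex 2.7 0.5 3.6
   vertex 4.8 0.4 0.9
   vertex 4.1 2.3 4.0
  endloop
 endfacet
 facet normal -0.660 -0.667 -0.345
  outer loop
   vertex 2.3 2.6 0.3
   vertex 2.7 0.5 3.6
   vertex 0.8 3.0 2.4
  endloop
 endfacet
 facet normal -0.549 -0.733 -0.400
  outer loop
   vertex 2.3 2.6 0.3
   vertex 4.8 0.4 0.9
   vertex 2.7 0.5 3.6
  endloop
 endfacet
 facet normal -0.684 0.702 0.199
  outer loop
   vertex 2.0 3.8 3.7
   vertex 2.4 4.9 1.2
   vertex 0.8 3.0 2.4
  endloop
 endfacet
 facet normal 0.489 0.767 0.416
  outer loop
   vertex 2.0 3.8 3.7
   vertex 4.1 2.3 4.0
   vertex 2.4 4.9 1.2
  endloop
 endfacet
 facet normal -0.672 -0.164 0.722
  outer loop
   vertex 2.0 3.8 3.7
   vertex 0.8 3.0 2.4
   vertex 2.7 0.5 3.6
  endloop
 endfacet
 facet normal -0.190 -0.070 0.979
  outer loop
   vertex 2.0 3.8 3.7
   vertex 2.7 0.5 3.6
   vertex 4.1 2.3 4.0
  endloop
 endfacet
 facet normal 0.479 0.310 -0.821
  outer loop
   vertex 2.0 3.4 0.4
   vertex 2.4 4.9 1.2
   vertex 4.8 0.4 0.9
  endloop
 endfacet
 facet normal 0.445 0.274 -0.853
  outer loop
   vertex 2.0 3.4 0.4
   vertex 4.8 0.4 0.9
   vertex 2.3 2.6 0.3
  endloop
 endfacet
 facet normal -0.810 0.429 -0.400
  outer loop
   vertex 2.0 3.4 0.4
   vertex 0.8 3.0 2.4
   vertex 2.4 4.9 1.2
  endloop
 endfacet
 facet normal -0.811 -0.237 -0.534
  outer loop
   vertex 2.0 3.4 0.4
   vertex 2.3 2.6 0.3
   vertex 0.8 3.0 2.4
  endloop
 endfacet
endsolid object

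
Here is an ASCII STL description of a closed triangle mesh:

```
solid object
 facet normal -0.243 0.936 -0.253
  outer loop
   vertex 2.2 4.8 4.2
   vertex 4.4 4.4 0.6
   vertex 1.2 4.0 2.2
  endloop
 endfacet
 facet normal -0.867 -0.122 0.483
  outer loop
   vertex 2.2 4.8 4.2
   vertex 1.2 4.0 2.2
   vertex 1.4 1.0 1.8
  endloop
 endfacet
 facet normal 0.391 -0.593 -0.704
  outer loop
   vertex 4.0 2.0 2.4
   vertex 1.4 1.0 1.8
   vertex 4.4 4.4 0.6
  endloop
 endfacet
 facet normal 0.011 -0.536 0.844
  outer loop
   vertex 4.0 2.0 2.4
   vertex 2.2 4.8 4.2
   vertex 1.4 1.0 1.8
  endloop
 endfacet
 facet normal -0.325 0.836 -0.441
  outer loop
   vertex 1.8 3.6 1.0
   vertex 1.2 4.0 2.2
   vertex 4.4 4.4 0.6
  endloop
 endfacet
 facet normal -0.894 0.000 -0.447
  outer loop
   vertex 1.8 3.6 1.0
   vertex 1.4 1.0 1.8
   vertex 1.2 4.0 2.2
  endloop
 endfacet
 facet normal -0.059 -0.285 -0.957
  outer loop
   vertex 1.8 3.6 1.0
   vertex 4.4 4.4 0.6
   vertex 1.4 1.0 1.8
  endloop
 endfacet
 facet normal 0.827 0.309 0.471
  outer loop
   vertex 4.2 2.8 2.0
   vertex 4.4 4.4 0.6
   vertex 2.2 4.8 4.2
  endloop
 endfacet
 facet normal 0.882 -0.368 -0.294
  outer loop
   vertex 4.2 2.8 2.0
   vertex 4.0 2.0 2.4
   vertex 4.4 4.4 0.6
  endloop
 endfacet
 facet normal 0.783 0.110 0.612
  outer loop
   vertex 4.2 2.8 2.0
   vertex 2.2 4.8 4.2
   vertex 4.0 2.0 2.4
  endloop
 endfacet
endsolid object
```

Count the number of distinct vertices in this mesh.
7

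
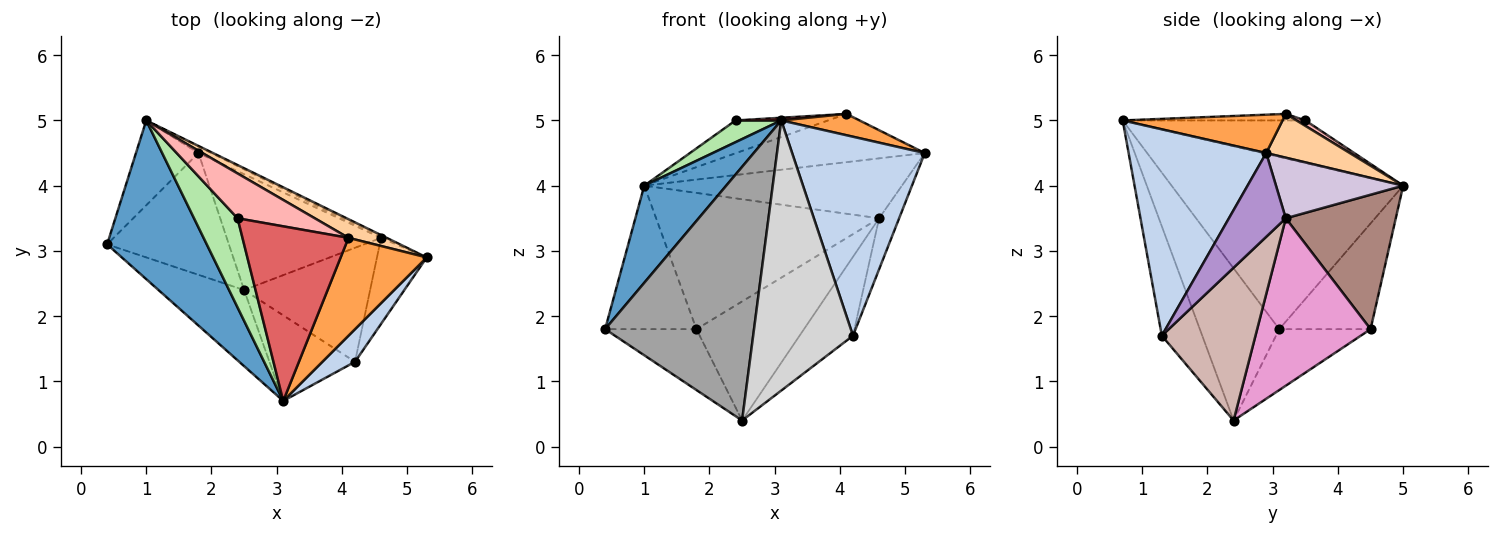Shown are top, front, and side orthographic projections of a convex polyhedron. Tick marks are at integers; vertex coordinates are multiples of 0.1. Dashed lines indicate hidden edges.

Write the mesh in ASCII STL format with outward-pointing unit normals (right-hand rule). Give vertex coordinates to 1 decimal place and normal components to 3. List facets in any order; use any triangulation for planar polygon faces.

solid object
 facet normal -0.828 -0.293 0.479
  outer loop
   vertex 1.0 5.0 4.0
   vertex 0.4 3.1 1.8
   vertex 3.1 0.7 5.0
  endloop
 endfacet
 facet normal 0.715 -0.690 0.113
  outer loop
   vertex 4.2 1.3 1.7
   vertex 5.3 2.9 4.5
   vertex 3.1 0.7 5.0
  endloop
 endfacet
 facet normal 0.399 -0.195 0.896
  outer loop
   vertex 4.1 3.2 5.1
   vertex 3.1 0.7 5.0
   vertex 5.3 2.9 4.5
  endloop
 endfacet
 facet normal 0.382 0.862 0.333
  outer loop
   vertex 4.1 3.2 5.1
   vertex 5.3 2.9 4.5
   vertex 1.0 5.0 4.0
  endloop
 endfacet
 facet normal -0.652 0.652 -0.386
  outer loop
   vertex 1.8 4.5 1.8
   vertex 0.4 3.1 1.8
   vertex 1.0 5.0 4.0
  endloop
 endfacet
 facet normal -0.688 -0.172 0.705
  outer loop
   vertex 2.4 3.5 5.0
   vertex 1.0 5.0 4.0
   vertex 3.1 0.7 5.0
  endloop
 endfacet
 facet normal -0.061 -0.015 0.998
  outer loop
   vertex 2.4 3.5 5.0
   vertex 3.1 0.7 5.0
   vertex 4.1 3.2 5.1
  endloop
 endfacet
 facet normal 0.057 0.590 0.805
  outer loop
   vertex 2.4 3.5 5.0
   vertex 4.1 3.2 5.1
   vertex 1.0 5.0 4.0
  endloop
 endfacet
 facet normal 0.823 0.290 -0.489
  outer loop
   vertex 4.6 3.2 3.5
   vertex 5.3 2.9 4.5
   vertex 4.2 1.3 1.7
  endloop
 endfacet
 facet normal 0.442 0.896 -0.041
  outer loop
   vertex 4.6 3.2 3.5
   vertex 1.0 5.0 4.0
   vertex 5.3 2.9 4.5
  endloop
 endfacet
 facet normal 0.442 0.896 -0.043
  outer loop
   vertex 4.6 3.2 3.5
   vertex 1.8 4.5 1.8
   vertex 1.0 5.0 4.0
  endloop
 endfacet
 facet normal 0.706 0.403 -0.582
  outer loop
   vertex 2.5 2.4 0.4
   vertex 4.6 3.2 3.5
   vertex 4.2 1.3 1.7
  endloop
 endfacet
 facet normal 0.603 0.572 -0.556
  outer loop
   vertex 2.5 2.4 0.4
   vertex 1.8 4.5 1.8
   vertex 4.6 3.2 3.5
  endloop
 endfacet
 facet normal -0.408 0.408 -0.816
  outer loop
   vertex 2.5 2.4 0.4
   vertex 0.4 3.1 1.8
   vertex 1.8 4.5 1.8
  endloop
 endfacet
 facet normal -0.455 -0.853 -0.256
  outer loop
   vertex 2.5 2.4 0.4
   vertex 3.1 0.7 5.0
   vertex 0.4 3.1 1.8
  endloop
 endfacet
 facet normal -0.360 -0.889 -0.282
  outer loop
   vertex 2.5 2.4 0.4
   vertex 4.2 1.3 1.7
   vertex 3.1 0.7 5.0
  endloop
 endfacet
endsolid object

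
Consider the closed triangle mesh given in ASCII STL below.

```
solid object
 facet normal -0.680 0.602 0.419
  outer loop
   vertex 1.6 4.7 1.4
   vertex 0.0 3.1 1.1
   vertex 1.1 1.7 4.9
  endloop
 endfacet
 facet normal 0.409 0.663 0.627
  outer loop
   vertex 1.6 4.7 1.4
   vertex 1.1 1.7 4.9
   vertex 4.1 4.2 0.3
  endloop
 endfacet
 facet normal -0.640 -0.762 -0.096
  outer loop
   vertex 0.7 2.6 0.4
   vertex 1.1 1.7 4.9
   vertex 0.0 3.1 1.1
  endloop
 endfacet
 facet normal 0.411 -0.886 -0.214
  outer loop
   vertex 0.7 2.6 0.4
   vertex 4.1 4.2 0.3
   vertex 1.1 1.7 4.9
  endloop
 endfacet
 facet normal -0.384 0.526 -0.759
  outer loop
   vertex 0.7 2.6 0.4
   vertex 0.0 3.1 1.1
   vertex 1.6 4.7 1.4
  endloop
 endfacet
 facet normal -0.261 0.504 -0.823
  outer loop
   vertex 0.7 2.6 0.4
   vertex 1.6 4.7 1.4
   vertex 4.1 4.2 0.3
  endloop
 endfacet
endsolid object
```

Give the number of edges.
9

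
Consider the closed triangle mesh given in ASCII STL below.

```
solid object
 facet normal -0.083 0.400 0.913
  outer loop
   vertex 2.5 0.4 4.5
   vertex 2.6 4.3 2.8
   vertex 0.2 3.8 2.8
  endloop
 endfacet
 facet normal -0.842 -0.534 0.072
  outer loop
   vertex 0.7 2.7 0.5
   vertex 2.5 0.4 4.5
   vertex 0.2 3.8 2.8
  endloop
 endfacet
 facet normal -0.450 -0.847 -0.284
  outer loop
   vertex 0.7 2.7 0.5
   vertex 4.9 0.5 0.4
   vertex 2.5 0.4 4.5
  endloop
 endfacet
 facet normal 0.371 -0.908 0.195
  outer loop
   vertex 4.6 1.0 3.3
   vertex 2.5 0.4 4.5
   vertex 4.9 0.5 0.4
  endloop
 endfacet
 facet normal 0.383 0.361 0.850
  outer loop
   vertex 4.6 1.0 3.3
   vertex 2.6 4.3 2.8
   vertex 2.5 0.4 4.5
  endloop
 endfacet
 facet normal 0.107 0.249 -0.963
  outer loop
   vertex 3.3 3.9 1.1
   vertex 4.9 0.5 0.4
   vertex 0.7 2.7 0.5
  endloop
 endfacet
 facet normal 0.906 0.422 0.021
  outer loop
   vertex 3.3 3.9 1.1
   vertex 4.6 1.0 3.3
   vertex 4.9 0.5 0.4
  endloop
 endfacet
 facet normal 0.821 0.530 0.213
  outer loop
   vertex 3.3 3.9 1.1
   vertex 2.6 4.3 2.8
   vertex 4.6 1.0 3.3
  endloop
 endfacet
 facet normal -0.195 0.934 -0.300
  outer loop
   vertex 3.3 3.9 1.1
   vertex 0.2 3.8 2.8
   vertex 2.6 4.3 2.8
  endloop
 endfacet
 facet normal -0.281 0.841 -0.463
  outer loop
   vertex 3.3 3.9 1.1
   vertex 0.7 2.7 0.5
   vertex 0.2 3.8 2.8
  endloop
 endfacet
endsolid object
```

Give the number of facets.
10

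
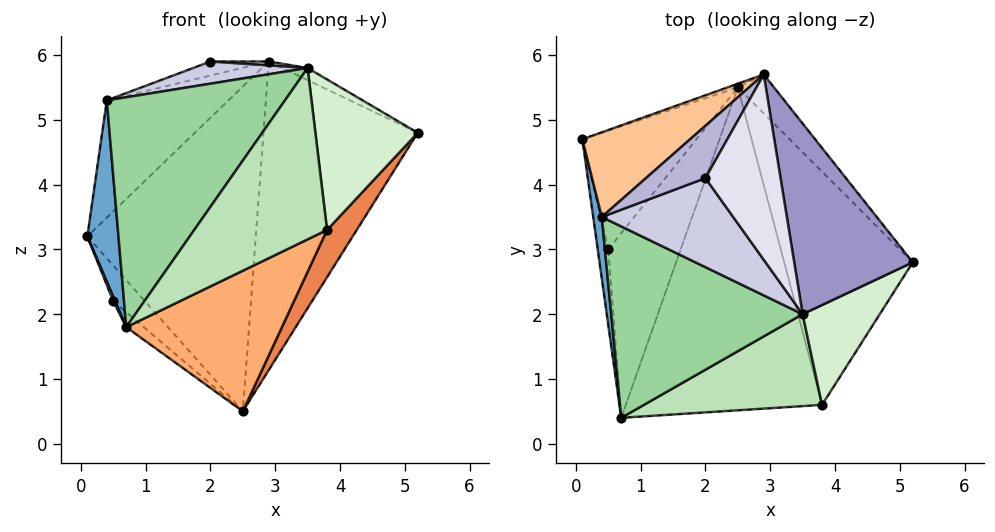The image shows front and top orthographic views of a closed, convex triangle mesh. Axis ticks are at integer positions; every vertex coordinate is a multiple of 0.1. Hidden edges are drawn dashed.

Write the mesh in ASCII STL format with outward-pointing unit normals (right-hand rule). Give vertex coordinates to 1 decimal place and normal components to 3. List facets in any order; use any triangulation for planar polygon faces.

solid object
 facet normal -0.987 -0.155 0.053
  outer loop
   vertex 0.4 3.5 5.3
   vertex 0.1 4.7 3.2
   vertex 0.7 0.4 1.8
  endloop
 endfacet
 facet normal -0.939 -0.020 -0.342
  outer loop
   vertex 0.5 3.0 2.2
   vertex 0.7 0.4 1.8
   vertex 0.1 4.7 3.2
  endloop
 endfacet
 facet normal -0.761 0.186 -0.621
  outer loop
   vertex 0.5 3.0 2.2
   vertex 0.1 4.7 3.2
   vertex 2.5 5.5 0.5
  endloop
 endfacet
 facet normal -0.688 0.058 -0.723
  outer loop
   vertex 0.5 3.0 2.2
   vertex 2.5 5.5 0.5
   vertex 0.7 0.4 1.8
  endloop
 endfacet
 facet normal 0.806 -0.118 -0.580
  outer loop
   vertex 3.8 0.6 3.3
   vertex 2.5 5.5 0.5
   vertex 5.2 2.8 4.8
  endloop
 endfacet
 facet normal 0.425 -0.362 -0.830
  outer loop
   vertex 3.8 0.6 3.3
   vertex 0.7 0.4 1.8
   vertex 2.5 5.5 0.5
  endloop
 endfacet
 facet normal -0.649 0.617 0.445
  outer loop
   vertex 2.9 5.7 5.9
   vertex 0.1 4.7 3.2
   vertex 0.4 3.5 5.3
  endloop
 endfacet
 facet normal -0.327 0.945 -0.011
  outer loop
   vertex 2.9 5.7 5.9
   vertex 2.5 5.5 0.5
   vertex 0.1 4.7 3.2
  endloop
 endfacet
 facet normal 0.766 0.638 -0.080
  outer loop
   vertex 2.9 5.7 5.9
   vertex 5.2 2.8 4.8
   vertex 2.5 5.5 0.5
  endloop
 endfacet
 facet normal -0.429 -0.694 0.578
  outer loop
   vertex 3.5 2.0 5.8
   vertex 0.4 3.5 5.3
   vertex 0.7 0.4 1.8
  endloop
 endfacet
 facet normal -0.169 -0.868 0.466
  outer loop
   vertex 3.5 2.0 5.8
   vertex 0.7 0.4 1.8
   vertex 3.8 0.6 3.3
  endloop
 endfacet
 facet normal 0.583 -0.677 0.449
  outer loop
   vertex 3.5 2.0 5.8
   vertex 3.8 0.6 3.3
   vertex 5.2 2.8 4.8
  endloop
 endfacet
 facet normal 0.487 0.055 0.872
  outer loop
   vertex 3.5 2.0 5.8
   vertex 5.2 2.8 4.8
   vertex 2.9 5.7 5.9
  endloop
 endfacet
 facet normal -0.417 0.235 0.878
  outer loop
   vertex 2.0 4.1 5.9
   vertex 2.9 5.7 5.9
   vertex 0.4 3.5 5.3
  endloop
 endfacet
 facet normal -0.264 -0.233 0.936
  outer loop
   vertex 2.0 4.1 5.9
   vertex 0.4 3.5 5.3
   vertex 3.5 2.0 5.8
  endloop
 endfacet
 facet normal 0.037 -0.021 0.999
  outer loop
   vertex 2.0 4.1 5.9
   vertex 3.5 2.0 5.8
   vertex 2.9 5.7 5.9
  endloop
 endfacet
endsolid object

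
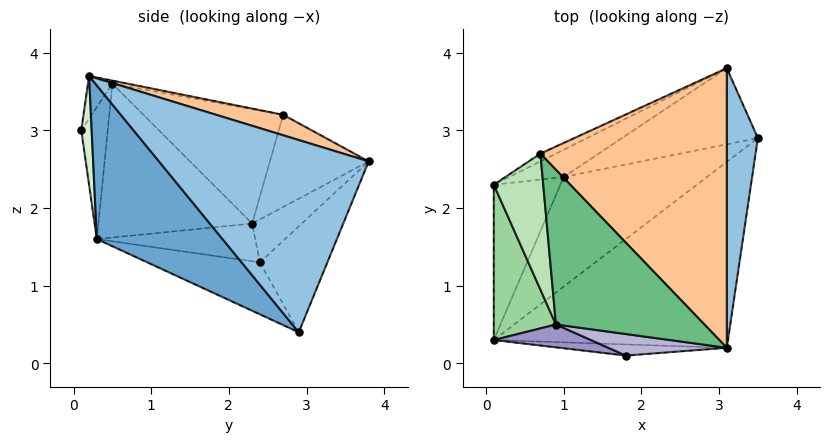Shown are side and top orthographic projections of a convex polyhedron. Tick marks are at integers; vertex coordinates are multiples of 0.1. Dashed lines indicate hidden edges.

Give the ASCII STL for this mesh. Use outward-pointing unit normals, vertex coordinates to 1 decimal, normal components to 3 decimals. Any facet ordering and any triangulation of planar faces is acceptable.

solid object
 facet normal 0.368 -0.741 -0.562
  outer loop
   vertex 3.1 0.2 3.7
   vertex 0.1 0.3 1.6
   vertex 3.5 2.9 0.4
  endloop
 endfacet
 facet normal 0.986 0.049 0.159
  outer loop
   vertex 3.1 3.8 2.6
   vertex 3.1 0.2 3.7
   vertex 3.5 2.9 0.4
  endloop
 endfacet
 facet normal -0.318 0.856 -0.408
  outer loop
   vertex 1.0 2.4 1.3
   vertex 3.1 3.8 2.6
   vertex 3.5 2.9 0.4
  endloop
 endfacet
 facet normal -0.320 0.856 -0.405
  outer loop
   vertex 1.0 2.4 1.3
   vertex 0.1 2.3 1.8
   vertex 3.1 3.8 2.6
  endloop
 endfacet
 facet normal -0.341 0.012 -0.940
  outer loop
   vertex 1.0 2.4 1.3
   vertex 3.5 2.9 0.4
   vertex 0.1 0.3 1.6
  endloop
 endfacet
 facet normal -0.491 0.087 -0.867
  outer loop
   vertex 1.0 2.4 1.3
   vertex 0.1 0.3 1.6
   vertex 0.1 2.3 1.8
  endloop
 endfacet
 facet normal 0.105 0.291 0.951
  outer loop
   vertex 0.7 2.7 3.2
   vertex 3.1 0.2 3.7
   vertex 3.1 3.8 2.6
  endloop
 endfacet
 facet normal -0.430 0.900 -0.073
  outer loop
   vertex 0.7 2.7 3.2
   vertex 3.1 3.8 2.6
   vertex 0.1 2.3 1.8
  endloop
 endfacet
 facet normal -0.021 0.177 0.984
  outer loop
   vertex 0.9 0.5 3.6
   vertex 3.1 0.2 3.7
   vertex 0.7 2.7 3.2
  endloop
 endfacet
 facet normal -0.927 -0.037 0.374
  outer loop
   vertex 0.9 0.5 3.6
   vertex 0.1 2.3 1.8
   vertex 0.1 0.3 1.6
  endloop
 endfacet
 facet normal -0.918 -0.011 0.397
  outer loop
   vertex 0.9 0.5 3.6
   vertex 0.7 2.7 3.2
   vertex 0.1 2.3 1.8
  endloop
 endfacet
 facet normal 0.345 -0.775 -0.529
  outer loop
   vertex 1.8 0.1 3.0
   vertex 0.1 0.3 1.6
   vertex 3.1 0.2 3.7
  endloop
 endfacet
 facet normal -0.280 -0.938 0.206
  outer loop
   vertex 1.8 0.1 3.0
   vertex 0.9 0.5 3.6
   vertex 0.1 0.3 1.6
  endloop
 endfacet
 facet normal -0.142 -0.909 0.393
  outer loop
   vertex 1.8 0.1 3.0
   vertex 3.1 0.2 3.7
   vertex 0.9 0.5 3.6
  endloop
 endfacet
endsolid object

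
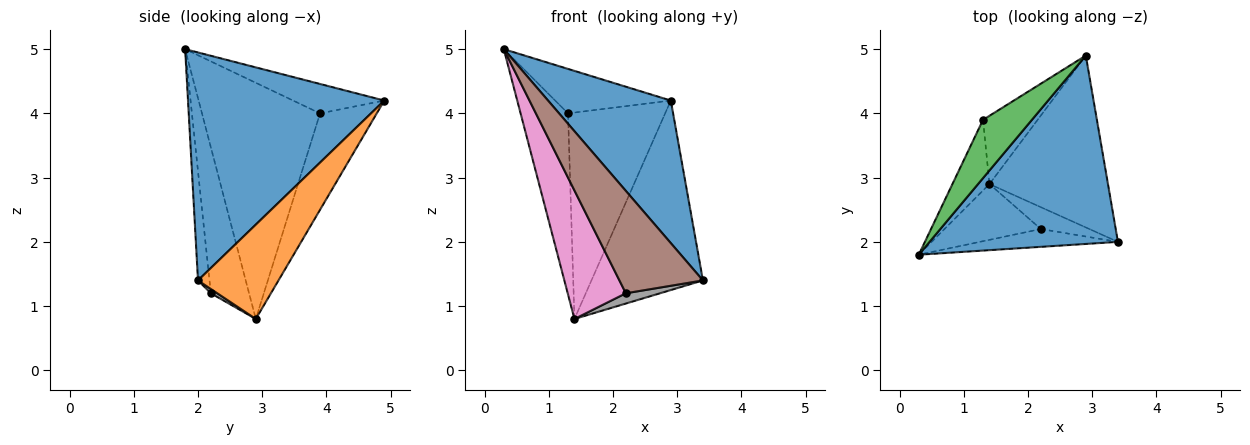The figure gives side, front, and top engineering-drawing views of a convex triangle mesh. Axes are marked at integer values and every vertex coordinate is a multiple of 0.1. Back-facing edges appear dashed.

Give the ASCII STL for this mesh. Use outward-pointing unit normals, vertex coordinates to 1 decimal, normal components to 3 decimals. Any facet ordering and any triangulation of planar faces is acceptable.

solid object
 facet normal 0.694 -0.434 0.574
  outer loop
   vertex 2.9 4.9 4.2
   vertex 0.3 1.8 5.0
   vertex 3.4 2.0 1.4
  endloop
 endfacet
 facet normal 0.472 0.653 -0.592
  outer loop
   vertex 1.4 2.9 0.8
   vertex 2.9 4.9 4.2
   vertex 3.4 2.0 1.4
  endloop
 endfacet
 facet normal -0.432 0.547 0.717
  outer loop
   vertex 1.3 3.9 4.0
   vertex 0.3 1.8 5.0
   vertex 2.9 4.9 4.2
  endloop
 endfacet
 facet normal -0.918 0.369 -0.144
  outer loop
   vertex 1.3 3.9 4.0
   vertex 1.4 2.9 0.8
   vertex 0.3 1.8 5.0
  endloop
 endfacet
 facet normal -0.485 0.830 -0.275
  outer loop
   vertex 1.3 3.9 4.0
   vertex 2.9 4.9 4.2
   vertex 1.4 2.9 0.8
  endloop
 endfacet
 facet normal -0.134 -0.976 -0.170
  outer loop
   vertex 2.2 2.2 1.2
   vertex 3.4 2.0 1.4
   vertex 0.3 1.8 5.0
  endloop
 endfacet
 facet normal -0.517 -0.785 -0.341
  outer loop
   vertex 2.2 2.2 1.2
   vertex 0.3 1.8 5.0
   vertex 1.4 2.9 0.8
  endloop
 endfacet
 facet normal 0.080 -0.424 -0.902
  outer loop
   vertex 2.2 2.2 1.2
   vertex 1.4 2.9 0.8
   vertex 3.4 2.0 1.4
  endloop
 endfacet
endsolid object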